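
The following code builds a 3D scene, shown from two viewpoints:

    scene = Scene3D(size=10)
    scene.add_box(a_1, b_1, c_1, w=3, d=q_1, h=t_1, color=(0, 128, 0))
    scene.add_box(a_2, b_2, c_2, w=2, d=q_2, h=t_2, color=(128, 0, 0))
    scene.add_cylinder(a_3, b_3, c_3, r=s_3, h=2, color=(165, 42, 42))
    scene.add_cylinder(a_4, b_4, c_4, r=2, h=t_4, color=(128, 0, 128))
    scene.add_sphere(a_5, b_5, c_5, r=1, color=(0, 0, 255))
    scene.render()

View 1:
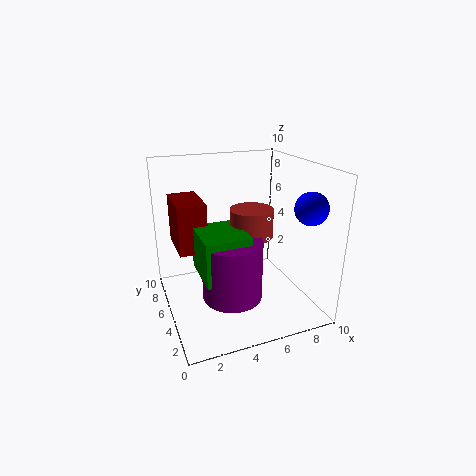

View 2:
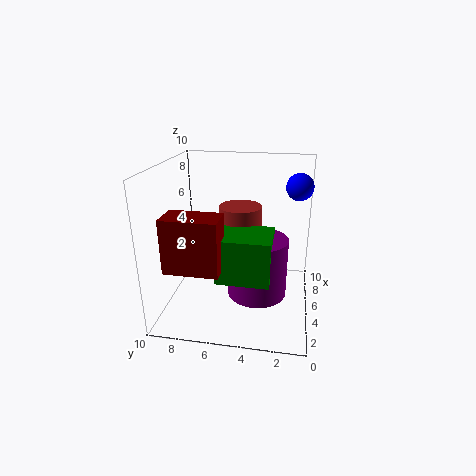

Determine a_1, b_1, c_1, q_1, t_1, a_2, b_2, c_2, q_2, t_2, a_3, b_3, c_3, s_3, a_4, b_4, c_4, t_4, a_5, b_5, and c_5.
a_1 = 2; b_1 = 2.5; c_1 = 3; q_1 = 3.5; t_1 = 3; a_2 = 1; b_2 = 5.5; c_2 = 4; q_2 = 3.5; t_2 = 3.5; a_3 = 6; b_3 = 5; c_3 = 5; s_3 = 1.5; a_4 = 4; b_4 = 3.5; c_4 = 1.5; t_4 = 4; a_5 = 8; b_5 = 1; c_5 = 8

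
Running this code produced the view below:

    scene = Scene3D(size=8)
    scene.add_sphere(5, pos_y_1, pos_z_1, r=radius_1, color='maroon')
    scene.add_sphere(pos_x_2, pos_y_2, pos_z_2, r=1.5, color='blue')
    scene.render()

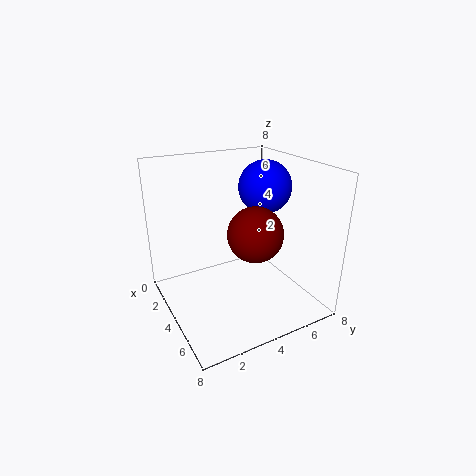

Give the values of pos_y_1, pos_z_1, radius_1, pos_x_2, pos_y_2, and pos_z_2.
pos_y_1 = 4.5; pos_z_1 = 4.5; radius_1 = 1.5; pos_x_2 = 3.5; pos_y_2 = 6; pos_z_2 = 6.5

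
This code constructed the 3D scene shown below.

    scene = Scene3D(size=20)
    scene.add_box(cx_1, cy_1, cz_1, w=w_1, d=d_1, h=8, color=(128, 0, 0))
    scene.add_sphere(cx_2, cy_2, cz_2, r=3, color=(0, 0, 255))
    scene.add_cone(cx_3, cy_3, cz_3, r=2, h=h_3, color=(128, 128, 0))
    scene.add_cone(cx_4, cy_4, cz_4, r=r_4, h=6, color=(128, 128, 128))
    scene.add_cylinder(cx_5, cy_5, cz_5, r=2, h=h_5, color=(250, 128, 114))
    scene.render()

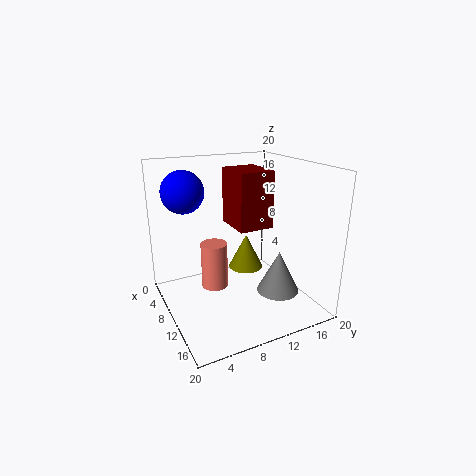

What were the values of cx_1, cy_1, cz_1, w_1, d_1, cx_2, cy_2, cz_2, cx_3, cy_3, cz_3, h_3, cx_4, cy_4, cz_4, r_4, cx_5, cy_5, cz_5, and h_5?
cx_1 = 5
cy_1 = 10
cz_1 = 11
w_1 = 6
d_1 = 5
cx_2 = 5
cy_2 = 4
cz_2 = 16
cx_3 = 16
cy_3 = 8
cz_3 = 9
h_3 = 4
cx_4 = 13
cy_4 = 15
cz_4 = 2
r_4 = 3
cx_5 = 6
cy_5 = 8
cz_5 = 1
h_5 = 7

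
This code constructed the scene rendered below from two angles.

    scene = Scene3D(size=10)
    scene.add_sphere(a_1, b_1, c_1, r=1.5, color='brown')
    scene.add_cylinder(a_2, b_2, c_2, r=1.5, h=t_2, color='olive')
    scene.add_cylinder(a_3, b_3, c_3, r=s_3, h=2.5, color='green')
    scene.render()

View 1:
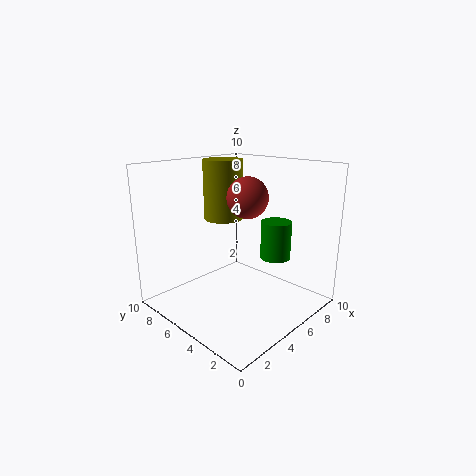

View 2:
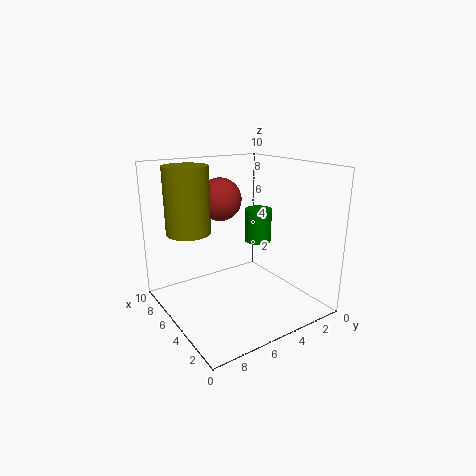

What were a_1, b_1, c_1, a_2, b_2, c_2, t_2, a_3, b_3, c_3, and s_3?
a_1 = 6.5, b_1 = 5.5, c_1 = 7.5, a_2 = 6.5, b_2 = 8, c_2 = 5.5, t_2 = 4.5, a_3 = 6, b_3 = 2.5, c_3 = 4, s_3 = 1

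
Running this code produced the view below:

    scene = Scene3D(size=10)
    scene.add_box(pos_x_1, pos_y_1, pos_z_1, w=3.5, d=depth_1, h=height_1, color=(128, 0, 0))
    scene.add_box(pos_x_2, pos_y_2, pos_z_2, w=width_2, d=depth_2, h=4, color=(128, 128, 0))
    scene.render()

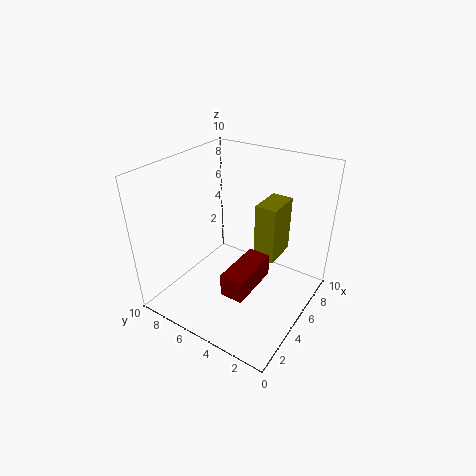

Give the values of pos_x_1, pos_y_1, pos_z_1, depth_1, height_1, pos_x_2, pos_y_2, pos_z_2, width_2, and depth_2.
pos_x_1 = 1.5
pos_y_1 = 2.5
pos_z_1 = 3
depth_1 = 1.5
height_1 = 1.5
pos_x_2 = 5.5
pos_y_2 = 2.5
pos_z_2 = 3.5
width_2 = 2.5
depth_2 = 1.5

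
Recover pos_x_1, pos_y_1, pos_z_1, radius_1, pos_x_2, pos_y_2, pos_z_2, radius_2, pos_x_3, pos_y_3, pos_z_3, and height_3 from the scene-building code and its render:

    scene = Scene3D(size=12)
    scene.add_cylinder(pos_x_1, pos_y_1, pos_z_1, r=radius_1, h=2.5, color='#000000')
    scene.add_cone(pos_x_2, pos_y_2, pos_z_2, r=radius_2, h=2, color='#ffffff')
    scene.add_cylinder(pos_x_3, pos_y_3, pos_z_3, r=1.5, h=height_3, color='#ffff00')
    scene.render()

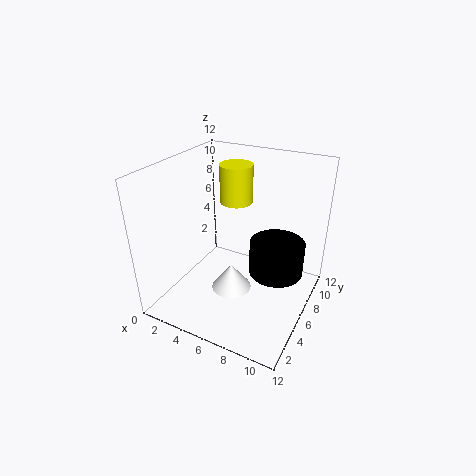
pos_x_1 = 10; pos_y_1 = 4.5; pos_z_1 = 5; radius_1 = 2; pos_x_2 = 7; pos_y_2 = 3; pos_z_2 = 3.5; radius_2 = 1.5; pos_x_3 = 4; pos_y_3 = 9.5; pos_z_3 = 7.5; height_3 = 3.5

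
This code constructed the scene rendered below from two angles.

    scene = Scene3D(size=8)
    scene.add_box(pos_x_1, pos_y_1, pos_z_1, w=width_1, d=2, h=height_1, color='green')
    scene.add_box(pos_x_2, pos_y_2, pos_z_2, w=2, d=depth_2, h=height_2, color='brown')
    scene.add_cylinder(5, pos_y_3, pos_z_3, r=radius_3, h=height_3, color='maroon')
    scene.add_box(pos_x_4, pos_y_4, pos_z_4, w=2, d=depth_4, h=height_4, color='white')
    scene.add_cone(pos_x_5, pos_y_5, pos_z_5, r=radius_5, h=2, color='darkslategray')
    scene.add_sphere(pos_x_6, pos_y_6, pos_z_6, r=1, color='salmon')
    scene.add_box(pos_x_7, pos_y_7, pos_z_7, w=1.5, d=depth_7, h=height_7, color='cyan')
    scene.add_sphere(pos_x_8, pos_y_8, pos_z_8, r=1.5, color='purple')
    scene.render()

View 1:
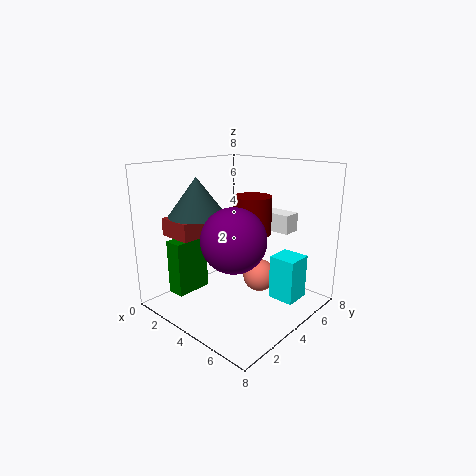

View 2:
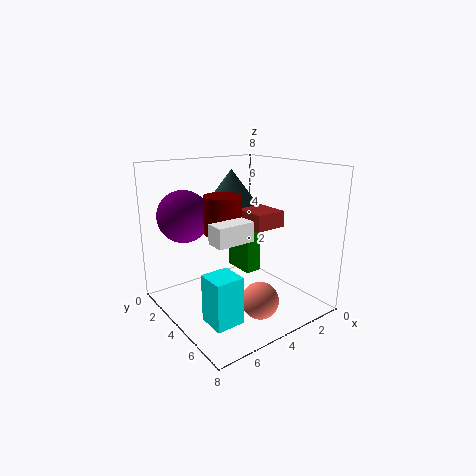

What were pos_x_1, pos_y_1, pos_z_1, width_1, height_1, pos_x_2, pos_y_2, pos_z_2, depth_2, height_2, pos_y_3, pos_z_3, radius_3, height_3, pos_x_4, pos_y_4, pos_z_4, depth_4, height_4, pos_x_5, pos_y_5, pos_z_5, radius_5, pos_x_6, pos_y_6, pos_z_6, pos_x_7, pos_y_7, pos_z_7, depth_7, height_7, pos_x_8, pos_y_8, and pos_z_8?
pos_x_1 = 1.5
pos_y_1 = 1
pos_z_1 = 1
width_1 = 1
height_1 = 3
pos_x_2 = 0.5
pos_y_2 = 1.5
pos_z_2 = 4
depth_2 = 2.5
height_2 = 1
pos_y_3 = 4
pos_z_3 = 4.5
radius_3 = 1
height_3 = 2
pos_x_4 = 4.5
pos_y_4 = 5
pos_z_4 = 4.5
depth_4 = 1
height_4 = 1
pos_x_5 = 3
pos_y_5 = 2
pos_z_5 = 5.5
radius_5 = 1.5
pos_x_6 = 4
pos_y_6 = 6
pos_z_6 = 1
pos_x_7 = 5.5
pos_y_7 = 5
pos_z_7 = 0.5
depth_7 = 1.5
height_7 = 2.5
pos_x_8 = 6
pos_y_8 = 1.5
pos_z_8 = 5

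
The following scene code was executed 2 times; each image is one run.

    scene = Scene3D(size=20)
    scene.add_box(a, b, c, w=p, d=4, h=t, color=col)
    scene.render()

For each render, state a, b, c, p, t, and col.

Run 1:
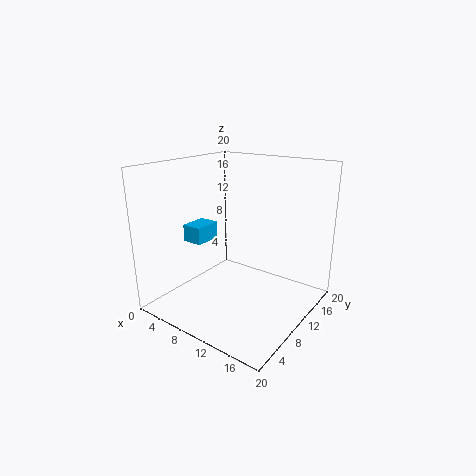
a = 2
b = 7.5
c = 8.5
p = 3
t = 2.5
col = 'deepskyblue'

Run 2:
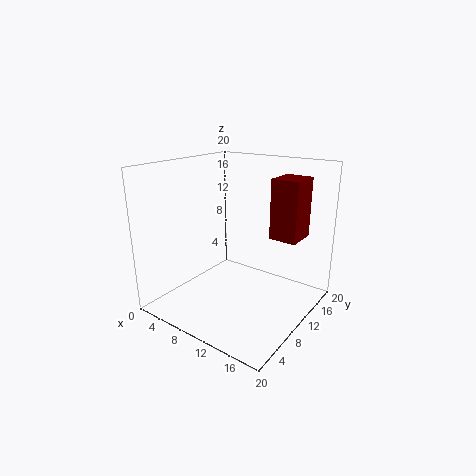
a = 15.5
b = 9
c = 11.5
p = 3.5
t = 7.5
col = 'maroon'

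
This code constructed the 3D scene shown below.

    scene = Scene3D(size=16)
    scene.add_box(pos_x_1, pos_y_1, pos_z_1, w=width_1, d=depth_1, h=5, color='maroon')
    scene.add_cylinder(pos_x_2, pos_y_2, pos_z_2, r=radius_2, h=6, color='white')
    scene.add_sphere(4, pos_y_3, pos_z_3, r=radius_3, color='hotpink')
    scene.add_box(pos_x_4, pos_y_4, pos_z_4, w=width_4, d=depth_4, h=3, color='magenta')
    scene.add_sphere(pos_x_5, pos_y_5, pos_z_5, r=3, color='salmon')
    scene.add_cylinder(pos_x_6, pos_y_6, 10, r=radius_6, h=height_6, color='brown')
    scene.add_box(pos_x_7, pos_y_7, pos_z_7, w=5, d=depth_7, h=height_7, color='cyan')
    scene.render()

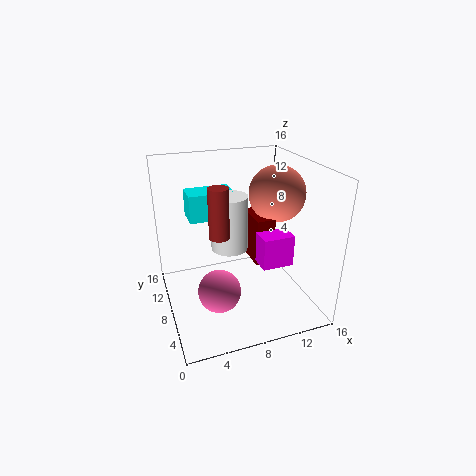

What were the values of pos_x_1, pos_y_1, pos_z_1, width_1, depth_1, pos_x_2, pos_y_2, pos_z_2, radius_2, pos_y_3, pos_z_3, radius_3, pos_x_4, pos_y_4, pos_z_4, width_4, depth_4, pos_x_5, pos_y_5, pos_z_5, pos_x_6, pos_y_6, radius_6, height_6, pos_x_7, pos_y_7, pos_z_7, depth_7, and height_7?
pos_x_1 = 9
pos_y_1 = 5
pos_z_1 = 6
width_1 = 2
depth_1 = 4
pos_x_2 = 7
pos_y_2 = 8
pos_z_2 = 7
radius_2 = 2
pos_y_3 = 2
pos_z_3 = 6
radius_3 = 2
pos_x_4 = 8
pos_y_4 = 1
pos_z_4 = 8
width_4 = 3
depth_4 = 2
pos_x_5 = 12
pos_y_5 = 7
pos_z_5 = 13
pos_x_6 = 5
pos_y_6 = 5
radius_6 = 1
height_6 = 5
pos_x_7 = 3
pos_y_7 = 9
pos_z_7 = 10
depth_7 = 3
height_7 = 3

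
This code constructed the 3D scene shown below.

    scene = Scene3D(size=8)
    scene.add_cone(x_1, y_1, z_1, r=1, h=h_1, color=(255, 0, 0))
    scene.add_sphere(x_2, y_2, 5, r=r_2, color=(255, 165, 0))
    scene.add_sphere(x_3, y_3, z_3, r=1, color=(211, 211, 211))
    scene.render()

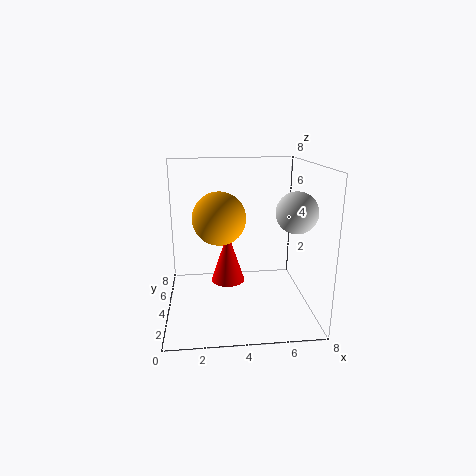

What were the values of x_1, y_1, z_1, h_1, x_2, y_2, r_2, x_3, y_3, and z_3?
x_1 = 3.5
y_1 = 5
z_1 = 1
h_1 = 3
x_2 = 3
y_2 = 4.5
r_2 = 1.5
x_3 = 6.5
y_3 = 1.5
z_3 = 6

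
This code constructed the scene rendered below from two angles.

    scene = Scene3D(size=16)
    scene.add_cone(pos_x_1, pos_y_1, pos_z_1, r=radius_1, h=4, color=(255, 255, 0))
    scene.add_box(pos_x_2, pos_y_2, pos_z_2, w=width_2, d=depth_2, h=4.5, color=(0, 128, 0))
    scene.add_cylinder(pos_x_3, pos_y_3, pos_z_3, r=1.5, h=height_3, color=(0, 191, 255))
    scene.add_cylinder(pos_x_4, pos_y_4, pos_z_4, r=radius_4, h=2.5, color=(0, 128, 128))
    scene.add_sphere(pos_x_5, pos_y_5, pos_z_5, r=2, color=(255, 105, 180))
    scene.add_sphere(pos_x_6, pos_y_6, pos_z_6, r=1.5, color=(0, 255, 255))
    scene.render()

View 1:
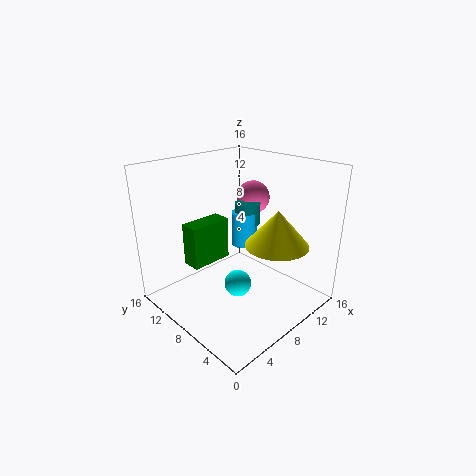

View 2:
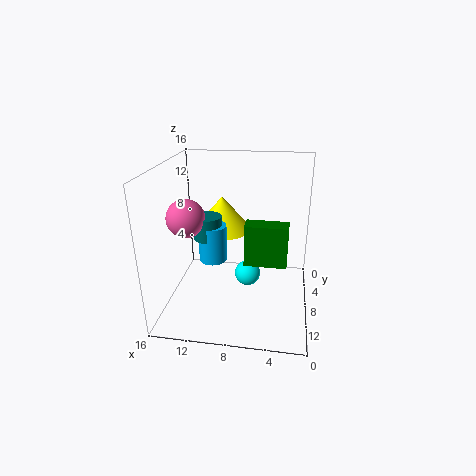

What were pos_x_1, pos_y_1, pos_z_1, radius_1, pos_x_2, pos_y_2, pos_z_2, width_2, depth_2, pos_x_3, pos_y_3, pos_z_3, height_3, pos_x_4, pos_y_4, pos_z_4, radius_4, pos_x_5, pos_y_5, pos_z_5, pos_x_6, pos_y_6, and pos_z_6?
pos_x_1 = 10.5; pos_y_1 = 4.5; pos_z_1 = 7.5; radius_1 = 3.5; pos_x_2 = 2.5; pos_y_2 = 8.5; pos_z_2 = 6; width_2 = 4.5; depth_2 = 2; pos_x_3 = 10.5; pos_y_3 = 9.5; pos_z_3 = 6; height_3 = 4; pos_x_4 = 11; pos_y_4 = 9.5; pos_z_4 = 8.5; radius_4 = 1.5; pos_x_5 = 13; pos_y_5 = 10.5; pos_z_5 = 11; pos_x_6 = 7; pos_y_6 = 7; pos_z_6 = 3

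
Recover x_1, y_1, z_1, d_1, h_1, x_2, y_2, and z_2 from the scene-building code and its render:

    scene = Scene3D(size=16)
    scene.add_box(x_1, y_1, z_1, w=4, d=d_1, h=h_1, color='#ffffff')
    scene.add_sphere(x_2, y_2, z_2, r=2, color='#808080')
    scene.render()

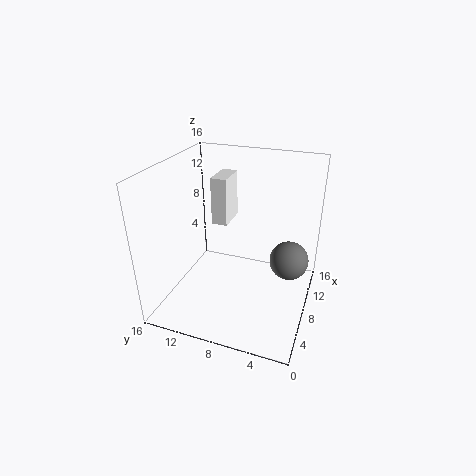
x_1 = 12
y_1 = 11
z_1 = 7
d_1 = 2
h_1 = 6
x_2 = 7
y_2 = 2
z_2 = 7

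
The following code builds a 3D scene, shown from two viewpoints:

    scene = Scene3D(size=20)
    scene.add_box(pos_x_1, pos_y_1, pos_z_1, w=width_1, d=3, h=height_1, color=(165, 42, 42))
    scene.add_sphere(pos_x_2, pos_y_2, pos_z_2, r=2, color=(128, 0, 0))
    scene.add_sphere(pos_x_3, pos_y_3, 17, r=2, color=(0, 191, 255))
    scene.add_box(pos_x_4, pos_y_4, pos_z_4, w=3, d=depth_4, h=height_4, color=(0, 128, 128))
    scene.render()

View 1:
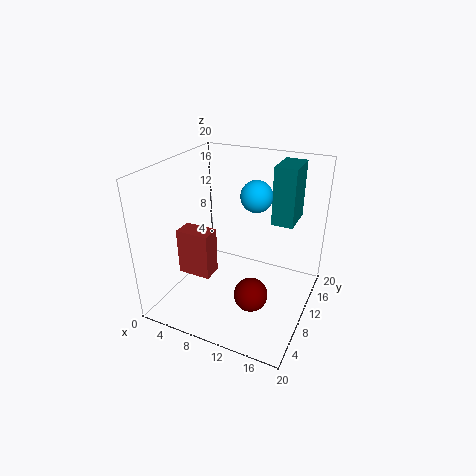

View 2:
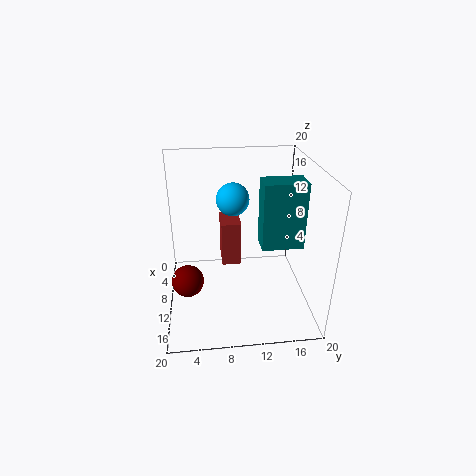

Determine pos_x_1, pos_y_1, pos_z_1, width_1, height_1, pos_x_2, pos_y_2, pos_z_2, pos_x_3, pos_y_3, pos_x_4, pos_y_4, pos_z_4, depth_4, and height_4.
pos_x_1 = 1; pos_y_1 = 8; pos_z_1 = 3; width_1 = 5; height_1 = 7; pos_x_2 = 15; pos_y_2 = 3; pos_z_2 = 7; pos_x_3 = 13; pos_y_3 = 9; pos_x_4 = 14; pos_y_4 = 12; pos_z_4 = 12; depth_4 = 5; height_4 = 8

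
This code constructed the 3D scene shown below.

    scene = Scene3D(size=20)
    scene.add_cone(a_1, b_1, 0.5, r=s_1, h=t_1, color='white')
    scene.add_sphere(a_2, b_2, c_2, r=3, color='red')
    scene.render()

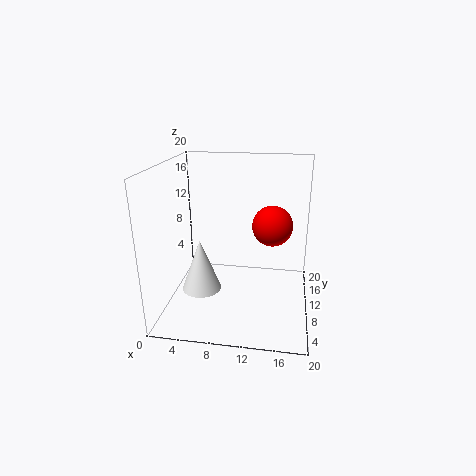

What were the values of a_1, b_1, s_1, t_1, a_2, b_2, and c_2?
a_1 = 4; b_1 = 11.5; s_1 = 3; t_1 = 8; a_2 = 14.5; b_2 = 14; c_2 = 10.5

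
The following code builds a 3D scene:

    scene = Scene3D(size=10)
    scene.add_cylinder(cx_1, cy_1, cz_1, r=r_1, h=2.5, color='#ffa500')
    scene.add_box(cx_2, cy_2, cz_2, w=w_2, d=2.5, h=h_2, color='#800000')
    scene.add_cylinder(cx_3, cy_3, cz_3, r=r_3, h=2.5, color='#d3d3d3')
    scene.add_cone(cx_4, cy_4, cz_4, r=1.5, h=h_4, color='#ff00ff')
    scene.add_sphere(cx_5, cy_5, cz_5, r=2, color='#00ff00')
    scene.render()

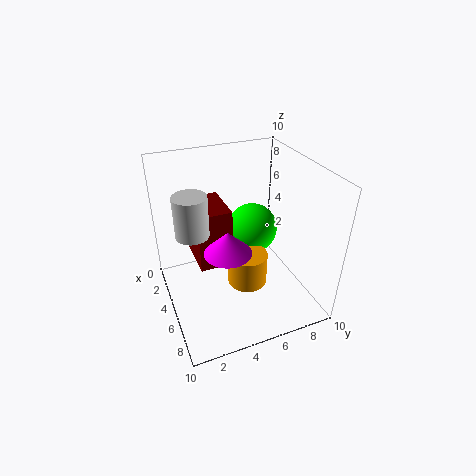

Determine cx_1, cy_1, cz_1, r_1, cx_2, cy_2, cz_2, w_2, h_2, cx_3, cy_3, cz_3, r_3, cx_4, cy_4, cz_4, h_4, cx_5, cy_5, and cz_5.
cx_1 = 4.5
cy_1 = 6
cz_1 = 0.5
r_1 = 1.5
cx_2 = 0.5
cy_2 = 2.5
cz_2 = 2
w_2 = 3.5
h_2 = 4.5
cx_3 = 6.5
cy_3 = 1.5
cz_3 = 7
r_3 = 1
cx_4 = 7
cy_4 = 3.5
cz_4 = 5.5
h_4 = 1.5
cx_5 = 2
cy_5 = 7.5
cz_5 = 3.5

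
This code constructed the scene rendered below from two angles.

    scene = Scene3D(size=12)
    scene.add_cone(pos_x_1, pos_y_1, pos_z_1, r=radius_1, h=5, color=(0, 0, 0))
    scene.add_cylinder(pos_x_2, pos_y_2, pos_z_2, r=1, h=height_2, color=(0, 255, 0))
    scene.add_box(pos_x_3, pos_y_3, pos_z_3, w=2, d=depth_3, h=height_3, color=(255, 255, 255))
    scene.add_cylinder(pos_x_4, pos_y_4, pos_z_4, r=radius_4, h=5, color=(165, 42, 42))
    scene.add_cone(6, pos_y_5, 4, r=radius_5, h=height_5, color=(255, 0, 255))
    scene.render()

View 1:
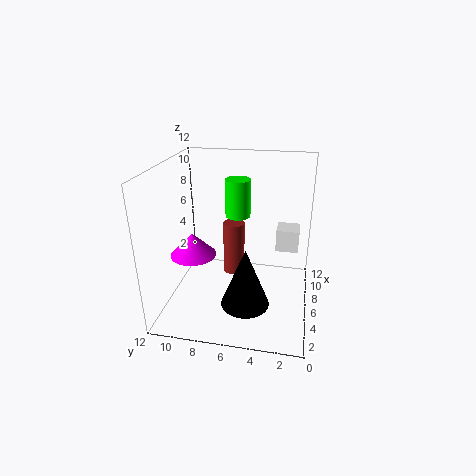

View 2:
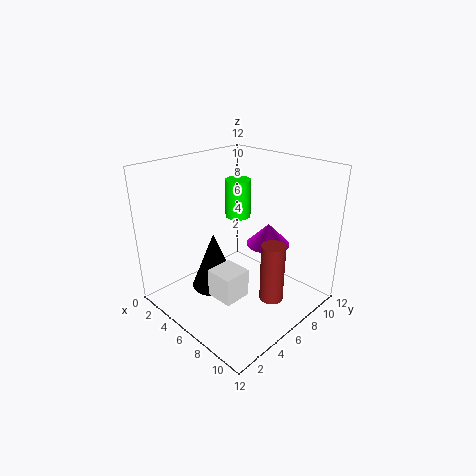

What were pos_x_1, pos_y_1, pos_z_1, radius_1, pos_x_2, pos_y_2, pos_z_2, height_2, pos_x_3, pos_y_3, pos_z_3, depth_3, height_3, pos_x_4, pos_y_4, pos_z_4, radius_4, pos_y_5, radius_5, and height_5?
pos_x_1 = 4, pos_y_1 = 5, pos_z_1 = 1, radius_1 = 2, pos_x_2 = 6, pos_y_2 = 6, pos_z_2 = 8, height_2 = 3, pos_x_3 = 8, pos_y_3 = 1, pos_z_3 = 4, depth_3 = 2, height_3 = 2, pos_x_4 = 9, pos_y_4 = 7, pos_z_4 = 1, radius_4 = 1, pos_y_5 = 10, radius_5 = 2, height_5 = 2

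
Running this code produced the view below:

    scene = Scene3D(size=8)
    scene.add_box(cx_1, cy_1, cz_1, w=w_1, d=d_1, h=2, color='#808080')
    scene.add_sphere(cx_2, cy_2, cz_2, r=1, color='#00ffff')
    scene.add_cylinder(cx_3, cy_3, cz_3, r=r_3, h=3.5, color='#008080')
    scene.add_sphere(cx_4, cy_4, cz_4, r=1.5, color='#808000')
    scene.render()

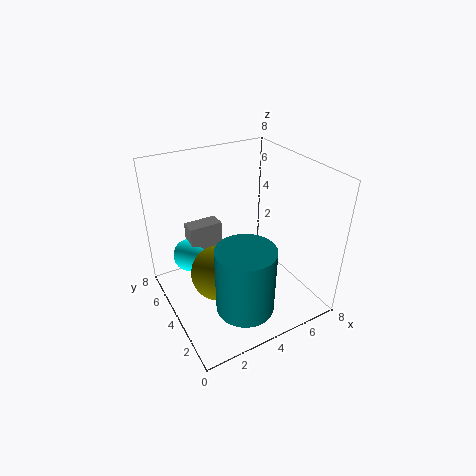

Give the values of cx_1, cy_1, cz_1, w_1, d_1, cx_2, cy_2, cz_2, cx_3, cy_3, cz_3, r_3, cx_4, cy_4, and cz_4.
cx_1 = 2; cy_1 = 6; cz_1 = 2; w_1 = 2; d_1 = 1; cx_2 = 2; cy_2 = 6.5; cz_2 = 2; cx_3 = 3; cy_3 = 1.5; cz_3 = 1.5; r_3 = 1.5; cx_4 = 2.5; cy_4 = 3.5; cz_4 = 2.5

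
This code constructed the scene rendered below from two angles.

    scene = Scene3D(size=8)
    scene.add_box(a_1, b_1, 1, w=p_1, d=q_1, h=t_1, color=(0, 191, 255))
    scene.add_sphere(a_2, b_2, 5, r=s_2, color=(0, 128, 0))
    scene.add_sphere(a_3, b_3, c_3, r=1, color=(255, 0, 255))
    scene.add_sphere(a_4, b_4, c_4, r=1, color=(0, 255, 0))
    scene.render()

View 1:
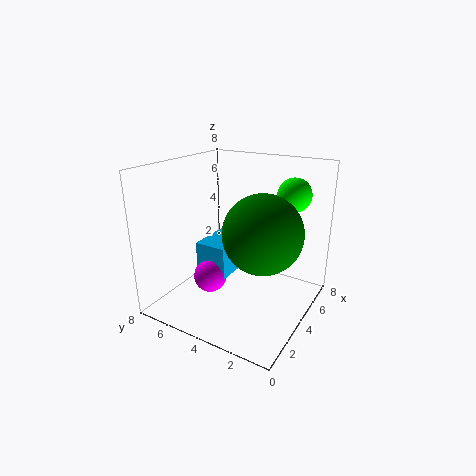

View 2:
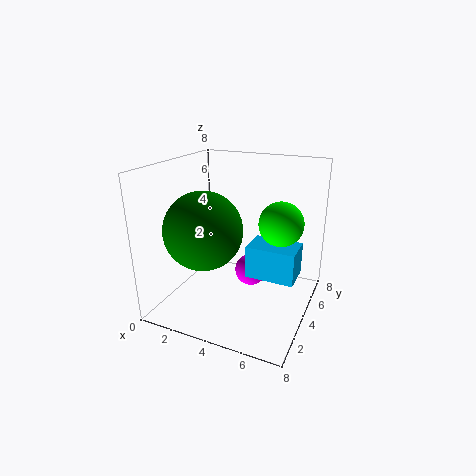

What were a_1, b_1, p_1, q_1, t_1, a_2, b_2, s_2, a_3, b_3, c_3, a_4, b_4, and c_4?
a_1 = 4, b_1 = 5, p_1 = 3, q_1 = 2, t_1 = 2, a_2 = 3, b_2 = 2, s_2 = 2, a_3 = 4, b_3 = 6, c_3 = 1, a_4 = 7, b_4 = 2, c_4 = 6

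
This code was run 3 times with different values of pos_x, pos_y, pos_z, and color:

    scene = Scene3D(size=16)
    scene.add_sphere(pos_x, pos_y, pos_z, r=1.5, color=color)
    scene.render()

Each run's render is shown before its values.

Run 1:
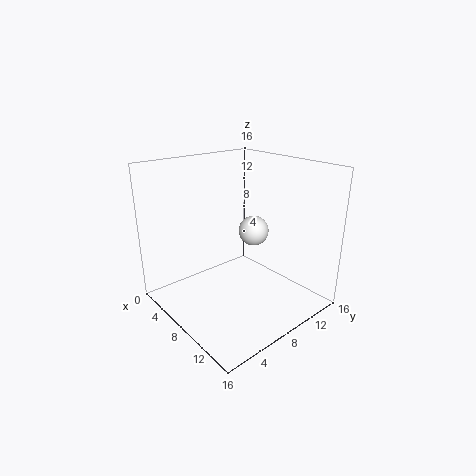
pos_x = 11
pos_y = 7.5
pos_z = 10
color = 'white'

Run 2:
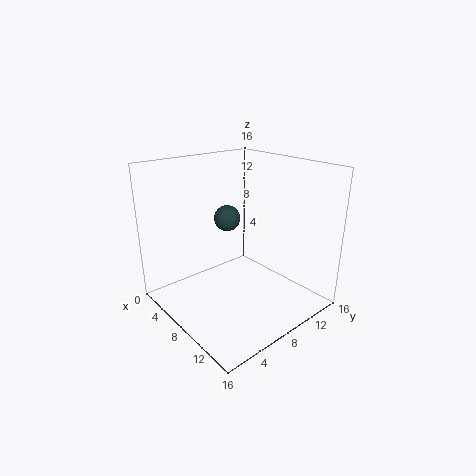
pos_x = 5.5
pos_y = 8.5
pos_z = 9.5
color = 'darkslategray'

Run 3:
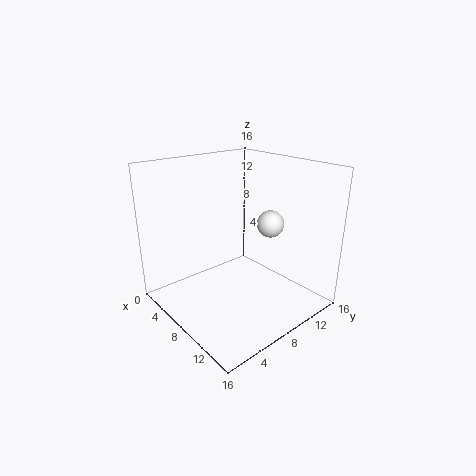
pos_x = 10
pos_y = 11
pos_z = 9.5
color = 'white'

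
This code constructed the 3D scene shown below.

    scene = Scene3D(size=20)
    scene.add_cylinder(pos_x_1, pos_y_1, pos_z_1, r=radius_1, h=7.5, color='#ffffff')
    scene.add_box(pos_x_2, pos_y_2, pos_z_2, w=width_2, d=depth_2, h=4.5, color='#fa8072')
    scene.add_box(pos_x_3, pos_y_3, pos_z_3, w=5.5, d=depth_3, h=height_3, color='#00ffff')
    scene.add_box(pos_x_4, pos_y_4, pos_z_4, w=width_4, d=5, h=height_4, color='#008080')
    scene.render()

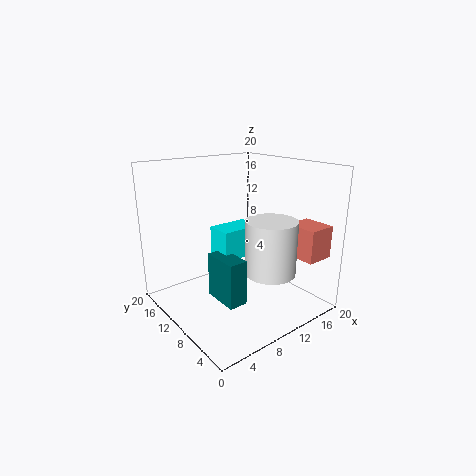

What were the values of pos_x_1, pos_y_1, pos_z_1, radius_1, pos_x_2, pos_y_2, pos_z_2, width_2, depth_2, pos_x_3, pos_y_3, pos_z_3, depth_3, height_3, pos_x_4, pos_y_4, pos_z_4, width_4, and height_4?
pos_x_1 = 12.5
pos_y_1 = 6
pos_z_1 = 5.5
radius_1 = 3.5
pos_x_2 = 15.5
pos_y_2 = 1.5
pos_z_2 = 7.5
width_2 = 4
depth_2 = 4.5
pos_x_3 = 6.5
pos_y_3 = 8
pos_z_3 = 8
depth_3 = 3.5
height_3 = 4
pos_x_4 = 5
pos_y_4 = 5
pos_z_4 = 3
width_4 = 2.5
height_4 = 6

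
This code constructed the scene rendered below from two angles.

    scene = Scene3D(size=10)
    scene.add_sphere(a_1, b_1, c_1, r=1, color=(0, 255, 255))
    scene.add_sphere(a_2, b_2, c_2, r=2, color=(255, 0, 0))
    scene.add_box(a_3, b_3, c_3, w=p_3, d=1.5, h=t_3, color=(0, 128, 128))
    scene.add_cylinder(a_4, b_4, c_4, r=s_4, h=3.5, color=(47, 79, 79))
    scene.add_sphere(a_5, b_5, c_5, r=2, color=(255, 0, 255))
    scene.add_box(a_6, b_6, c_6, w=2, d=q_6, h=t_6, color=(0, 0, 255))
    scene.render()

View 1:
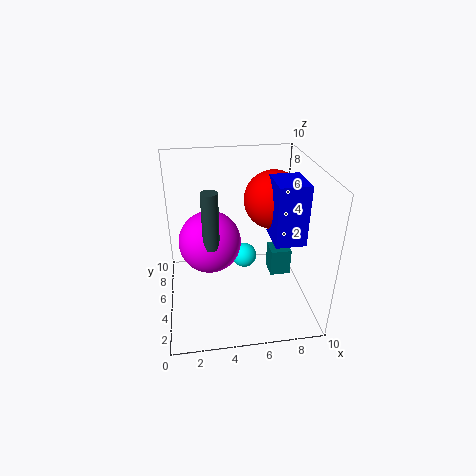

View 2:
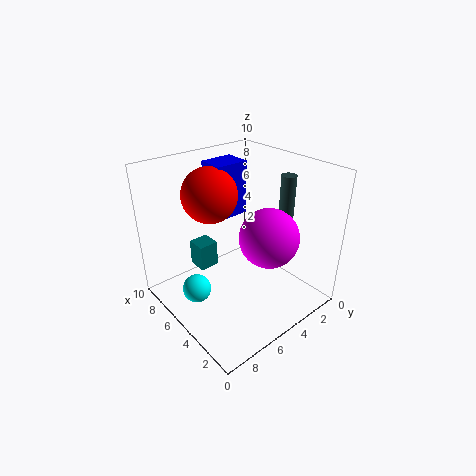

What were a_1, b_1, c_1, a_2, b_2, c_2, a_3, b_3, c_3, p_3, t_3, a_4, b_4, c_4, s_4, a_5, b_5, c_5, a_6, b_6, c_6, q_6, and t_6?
a_1 = 6; b_1 = 8; c_1 = 1.5; a_2 = 7.5; b_2 = 5.5; c_2 = 7.5; a_3 = 7.5; b_3 = 5; c_3 = 1.5; p_3 = 1.5; t_3 = 2; a_4 = 3; b_4 = 2.5; c_4 = 6; s_4 = 0.5; a_5 = 3; b_5 = 4; c_5 = 5.5; a_6 = 7; b_6 = 2.5; c_6 = 5.5; q_6 = 2.5; t_6 = 4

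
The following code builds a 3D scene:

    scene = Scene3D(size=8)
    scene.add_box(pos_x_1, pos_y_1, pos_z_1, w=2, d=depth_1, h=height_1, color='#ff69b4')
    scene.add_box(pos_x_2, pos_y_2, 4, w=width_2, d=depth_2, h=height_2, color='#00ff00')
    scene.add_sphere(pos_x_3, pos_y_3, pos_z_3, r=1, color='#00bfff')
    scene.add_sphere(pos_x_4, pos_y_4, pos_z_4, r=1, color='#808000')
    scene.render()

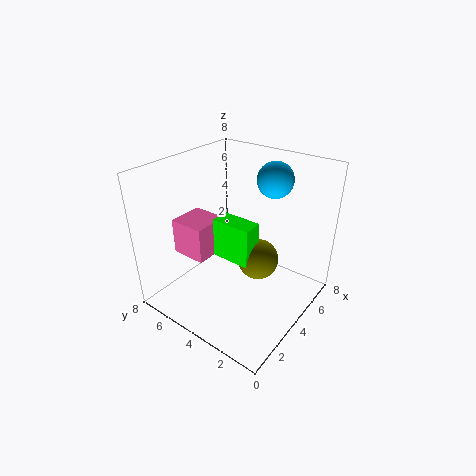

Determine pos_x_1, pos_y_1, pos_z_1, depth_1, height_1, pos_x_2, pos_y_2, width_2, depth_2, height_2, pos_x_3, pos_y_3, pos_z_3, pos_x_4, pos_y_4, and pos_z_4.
pos_x_1 = 2
pos_y_1 = 5
pos_z_1 = 3
depth_1 = 2
height_1 = 2
pos_x_2 = 2
pos_y_2 = 2
width_2 = 1
depth_2 = 2
height_2 = 2
pos_x_3 = 6
pos_y_3 = 3
pos_z_3 = 7
pos_x_4 = 3
pos_y_4 = 2
pos_z_4 = 4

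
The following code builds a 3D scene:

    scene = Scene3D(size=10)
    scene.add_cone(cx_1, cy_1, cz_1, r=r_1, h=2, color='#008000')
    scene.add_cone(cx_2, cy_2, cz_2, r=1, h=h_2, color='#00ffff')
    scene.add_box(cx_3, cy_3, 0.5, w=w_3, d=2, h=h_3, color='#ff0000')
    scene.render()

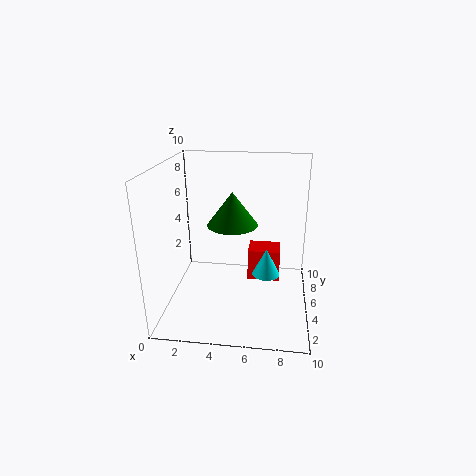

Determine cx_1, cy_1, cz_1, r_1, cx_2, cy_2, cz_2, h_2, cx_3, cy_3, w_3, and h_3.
cx_1 = 5; cy_1 = 2.5; cz_1 = 7; r_1 = 1.5; cx_2 = 7; cy_2 = 5.5; cz_2 = 2; h_2 = 2; cx_3 = 5.5; cy_3 = 7; w_3 = 2.5; h_3 = 2.5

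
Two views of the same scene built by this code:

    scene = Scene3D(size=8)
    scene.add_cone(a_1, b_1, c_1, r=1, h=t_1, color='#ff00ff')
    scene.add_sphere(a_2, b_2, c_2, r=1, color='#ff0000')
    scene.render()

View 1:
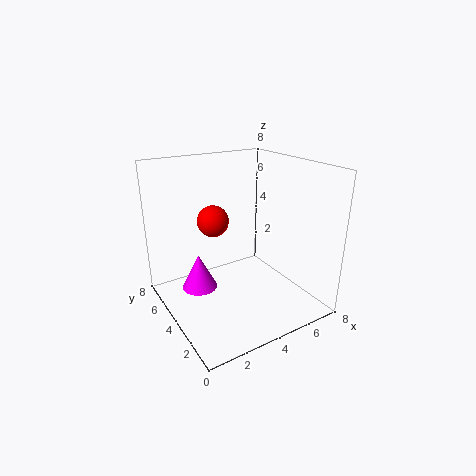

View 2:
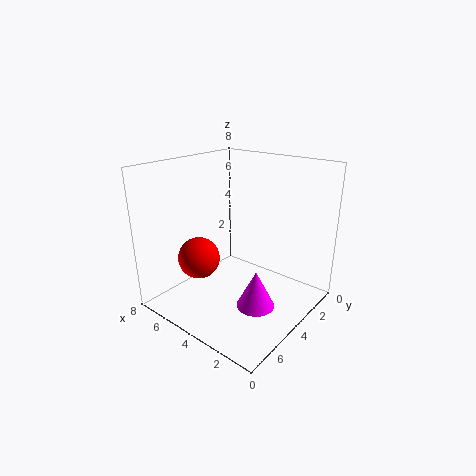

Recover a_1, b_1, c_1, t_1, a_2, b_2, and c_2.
a_1 = 2, b_1 = 5, c_1 = 1, t_1 = 2, a_2 = 4, b_2 = 7, c_2 = 4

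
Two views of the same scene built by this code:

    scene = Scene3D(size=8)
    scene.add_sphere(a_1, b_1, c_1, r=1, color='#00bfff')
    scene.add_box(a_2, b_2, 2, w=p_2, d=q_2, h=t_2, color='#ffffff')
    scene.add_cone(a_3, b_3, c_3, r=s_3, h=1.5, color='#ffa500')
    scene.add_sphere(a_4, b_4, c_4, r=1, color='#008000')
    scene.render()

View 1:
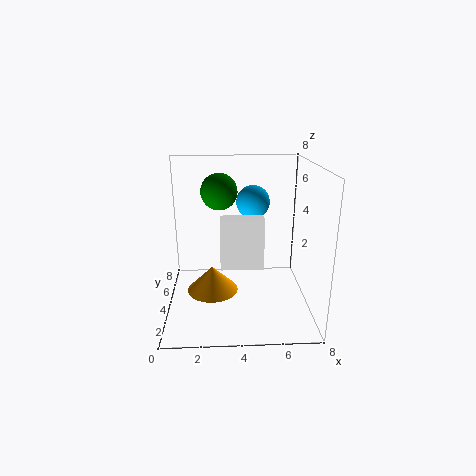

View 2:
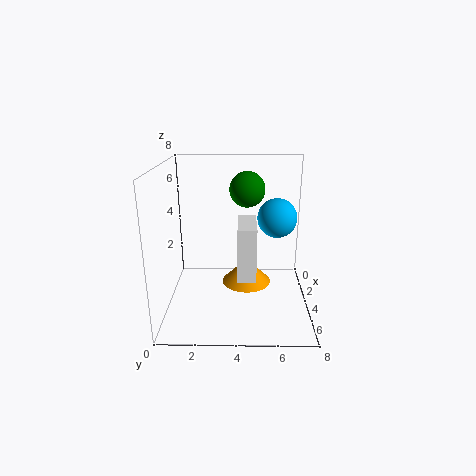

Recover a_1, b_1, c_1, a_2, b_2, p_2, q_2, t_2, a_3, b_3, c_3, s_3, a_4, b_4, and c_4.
a_1 = 5, b_1 = 6, c_1 = 5.5, a_2 = 3, b_2 = 4, p_2 = 2.5, q_2 = 1, t_2 = 3, a_3 = 2.5, b_3 = 4.5, c_3 = 0.5, s_3 = 1.5, a_4 = 3, b_4 = 4.5, c_4 = 6.5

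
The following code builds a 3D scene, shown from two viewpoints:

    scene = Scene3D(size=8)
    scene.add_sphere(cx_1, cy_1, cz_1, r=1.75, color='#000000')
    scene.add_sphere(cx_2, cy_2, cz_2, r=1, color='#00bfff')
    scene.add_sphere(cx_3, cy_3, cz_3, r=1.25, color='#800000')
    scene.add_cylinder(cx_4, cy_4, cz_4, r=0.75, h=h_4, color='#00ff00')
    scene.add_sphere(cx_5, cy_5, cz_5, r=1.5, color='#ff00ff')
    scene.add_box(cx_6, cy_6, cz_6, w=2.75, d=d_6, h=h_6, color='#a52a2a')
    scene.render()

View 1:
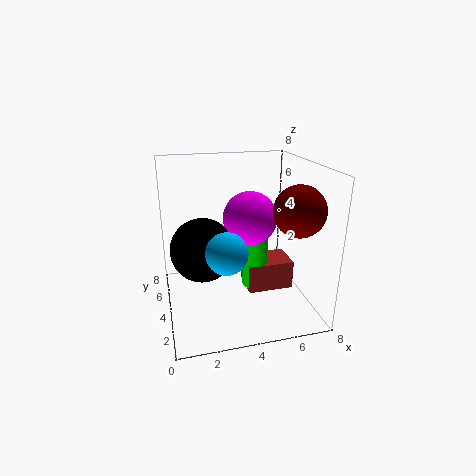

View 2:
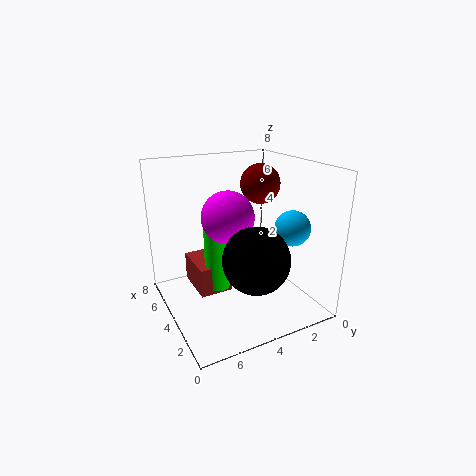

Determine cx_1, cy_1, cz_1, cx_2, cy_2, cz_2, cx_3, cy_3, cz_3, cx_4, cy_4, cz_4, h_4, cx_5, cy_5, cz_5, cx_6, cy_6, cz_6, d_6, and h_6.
cx_1 = 2; cy_1 = 4; cz_1 = 3.5; cx_2 = 2.75; cy_2 = 1.25; cz_2 = 4.5; cx_3 = 6.25; cy_3 = 1.25; cz_3 = 6.25; cx_4 = 5.25; cy_4 = 4.75; cz_4 = 0.5; h_4 = 3.75; cx_5 = 4.75; cy_5 = 4.25; cz_5 = 5; cx_6 = 4.75; cy_6 = 4; cz_6 = 0.25; d_6 = 2; h_6 = 1.75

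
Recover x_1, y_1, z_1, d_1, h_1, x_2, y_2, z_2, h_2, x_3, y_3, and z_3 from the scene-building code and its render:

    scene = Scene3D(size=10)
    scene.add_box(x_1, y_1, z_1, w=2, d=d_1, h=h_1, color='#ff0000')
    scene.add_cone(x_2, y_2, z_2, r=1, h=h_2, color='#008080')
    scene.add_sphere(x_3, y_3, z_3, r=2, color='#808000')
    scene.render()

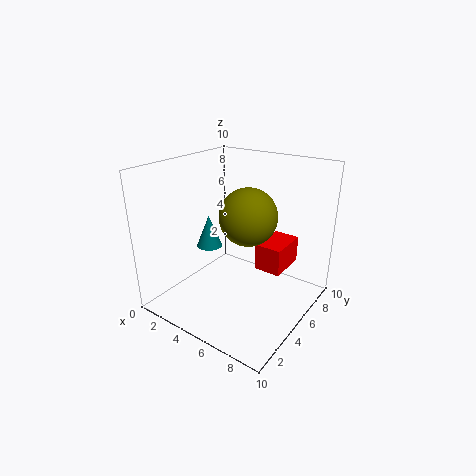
x_1 = 5.5
y_1 = 6.5
z_1 = 2
d_1 = 3
h_1 = 2
x_2 = 1.5
y_2 = 6
z_2 = 3
h_2 = 2.5
x_3 = 5.5
y_3 = 5.5
z_3 = 6.5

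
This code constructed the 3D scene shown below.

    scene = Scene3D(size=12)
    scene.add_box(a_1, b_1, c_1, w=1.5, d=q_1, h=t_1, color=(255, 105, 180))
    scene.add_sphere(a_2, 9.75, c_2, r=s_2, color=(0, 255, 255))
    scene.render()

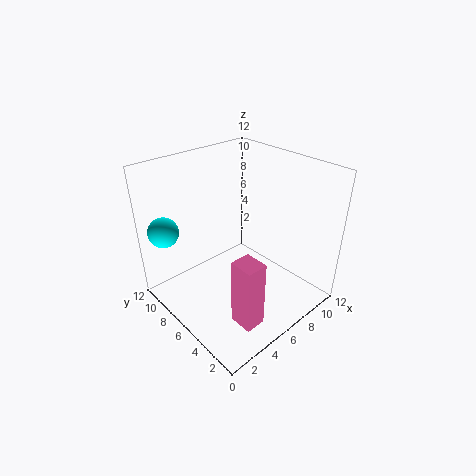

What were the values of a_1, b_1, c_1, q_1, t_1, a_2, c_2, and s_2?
a_1 = 1.75; b_1 = 0.25; c_1 = 2.75; q_1 = 1.75; t_1 = 5; a_2 = 1.25; c_2 = 6.75; s_2 = 1.25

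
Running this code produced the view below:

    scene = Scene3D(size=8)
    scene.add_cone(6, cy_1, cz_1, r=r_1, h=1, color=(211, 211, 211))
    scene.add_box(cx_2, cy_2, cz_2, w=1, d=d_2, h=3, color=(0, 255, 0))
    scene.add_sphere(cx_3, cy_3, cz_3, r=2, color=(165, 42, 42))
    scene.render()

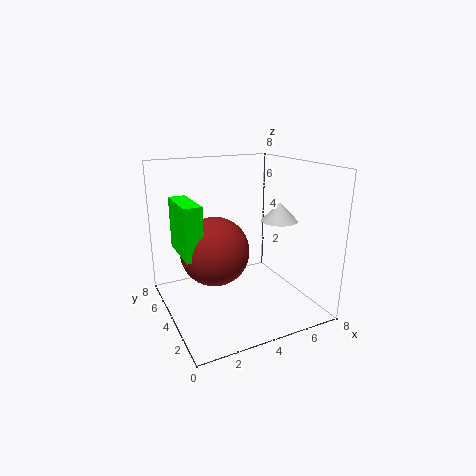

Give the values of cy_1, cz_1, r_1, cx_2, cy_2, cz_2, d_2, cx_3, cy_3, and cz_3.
cy_1 = 3, cz_1 = 5, r_1 = 1, cx_2 = 1, cy_2 = 4, cz_2 = 3, d_2 = 3, cx_3 = 3, cy_3 = 5, cz_3 = 3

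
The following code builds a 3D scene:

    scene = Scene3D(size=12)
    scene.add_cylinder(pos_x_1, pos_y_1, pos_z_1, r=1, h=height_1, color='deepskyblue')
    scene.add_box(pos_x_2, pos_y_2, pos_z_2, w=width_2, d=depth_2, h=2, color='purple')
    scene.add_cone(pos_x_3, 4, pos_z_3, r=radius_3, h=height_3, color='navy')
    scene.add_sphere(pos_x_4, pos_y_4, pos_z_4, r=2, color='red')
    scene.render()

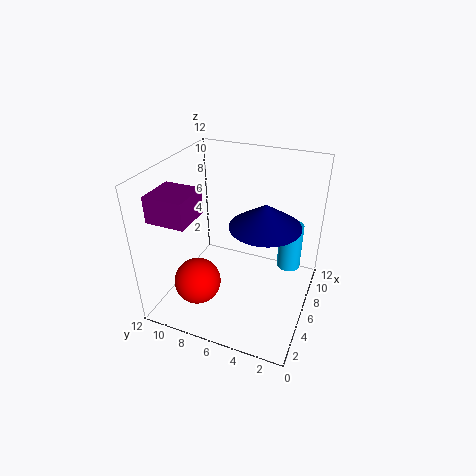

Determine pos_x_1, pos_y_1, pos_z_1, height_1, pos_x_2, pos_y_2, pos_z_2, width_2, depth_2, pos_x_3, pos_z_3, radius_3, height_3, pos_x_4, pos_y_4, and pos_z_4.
pos_x_1 = 8; pos_y_1 = 2; pos_z_1 = 3; height_1 = 4; pos_x_2 = 1; pos_y_2 = 8; pos_z_2 = 9; width_2 = 3; depth_2 = 3; pos_x_3 = 7; pos_z_3 = 7; radius_3 = 3; height_3 = 2; pos_x_4 = 4; pos_y_4 = 9; pos_z_4 = 2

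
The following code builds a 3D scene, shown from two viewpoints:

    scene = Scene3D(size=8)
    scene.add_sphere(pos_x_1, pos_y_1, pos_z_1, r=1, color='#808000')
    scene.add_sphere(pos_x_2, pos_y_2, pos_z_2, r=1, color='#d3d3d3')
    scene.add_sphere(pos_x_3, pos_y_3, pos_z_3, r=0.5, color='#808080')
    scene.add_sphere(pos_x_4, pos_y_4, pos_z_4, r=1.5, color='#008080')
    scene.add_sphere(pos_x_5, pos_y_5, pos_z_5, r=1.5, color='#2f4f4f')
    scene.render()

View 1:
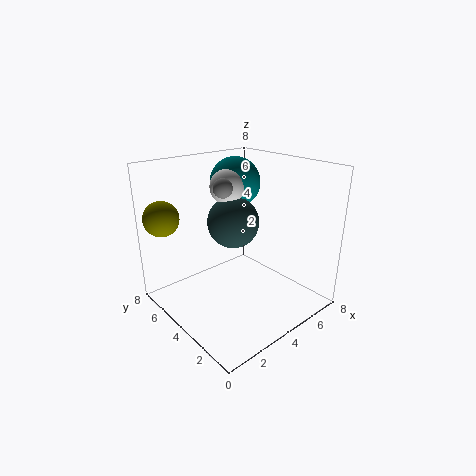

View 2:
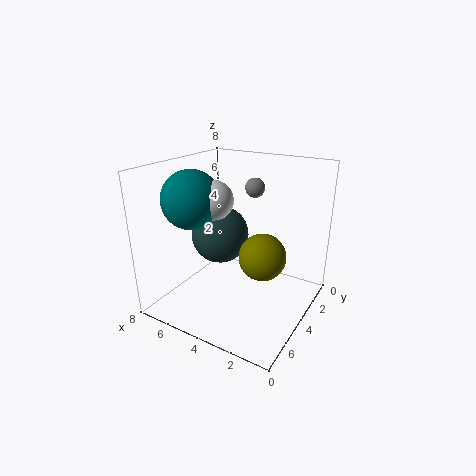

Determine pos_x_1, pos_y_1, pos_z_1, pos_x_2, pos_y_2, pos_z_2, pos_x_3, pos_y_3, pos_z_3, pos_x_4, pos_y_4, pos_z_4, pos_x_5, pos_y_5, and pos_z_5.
pos_x_1 = 1; pos_y_1 = 7; pos_z_1 = 5; pos_x_2 = 4.5; pos_y_2 = 5.5; pos_z_2 = 6.5; pos_x_3 = 3; pos_y_3 = 4; pos_z_3 = 7; pos_x_4 = 5.5; pos_y_4 = 6; pos_z_4 = 6.5; pos_x_5 = 4.5; pos_y_5 = 5; pos_z_5 = 4.5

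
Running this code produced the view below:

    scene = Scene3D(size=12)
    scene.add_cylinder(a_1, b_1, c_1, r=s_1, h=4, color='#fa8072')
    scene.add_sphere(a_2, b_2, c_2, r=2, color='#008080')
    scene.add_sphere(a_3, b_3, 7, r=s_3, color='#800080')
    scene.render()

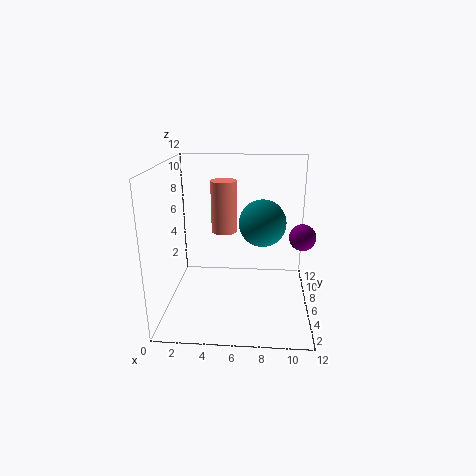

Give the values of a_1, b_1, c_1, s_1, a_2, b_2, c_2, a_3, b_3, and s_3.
a_1 = 5
b_1 = 5
c_1 = 7
s_1 = 1
a_2 = 8
b_2 = 7
c_2 = 7
a_3 = 11
b_3 = 4
s_3 = 1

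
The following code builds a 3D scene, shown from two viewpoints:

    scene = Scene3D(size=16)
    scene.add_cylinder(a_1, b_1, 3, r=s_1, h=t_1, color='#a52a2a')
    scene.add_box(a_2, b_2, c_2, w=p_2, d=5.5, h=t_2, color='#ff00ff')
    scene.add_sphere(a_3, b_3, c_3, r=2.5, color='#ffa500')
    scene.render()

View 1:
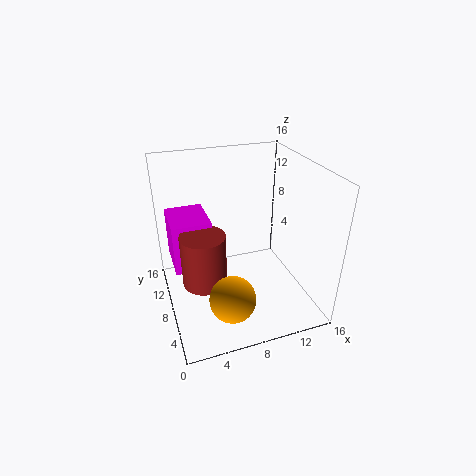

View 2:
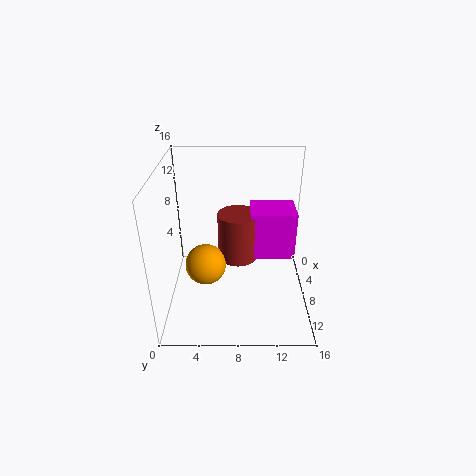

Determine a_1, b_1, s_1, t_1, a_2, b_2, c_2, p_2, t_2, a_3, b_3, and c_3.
a_1 = 4, b_1 = 8, s_1 = 2.5, t_1 = 6, a_2 = 1, b_2 = 9.5, c_2 = 3.5, p_2 = 4.5, t_2 = 6, a_3 = 6, b_3 = 4, c_3 = 3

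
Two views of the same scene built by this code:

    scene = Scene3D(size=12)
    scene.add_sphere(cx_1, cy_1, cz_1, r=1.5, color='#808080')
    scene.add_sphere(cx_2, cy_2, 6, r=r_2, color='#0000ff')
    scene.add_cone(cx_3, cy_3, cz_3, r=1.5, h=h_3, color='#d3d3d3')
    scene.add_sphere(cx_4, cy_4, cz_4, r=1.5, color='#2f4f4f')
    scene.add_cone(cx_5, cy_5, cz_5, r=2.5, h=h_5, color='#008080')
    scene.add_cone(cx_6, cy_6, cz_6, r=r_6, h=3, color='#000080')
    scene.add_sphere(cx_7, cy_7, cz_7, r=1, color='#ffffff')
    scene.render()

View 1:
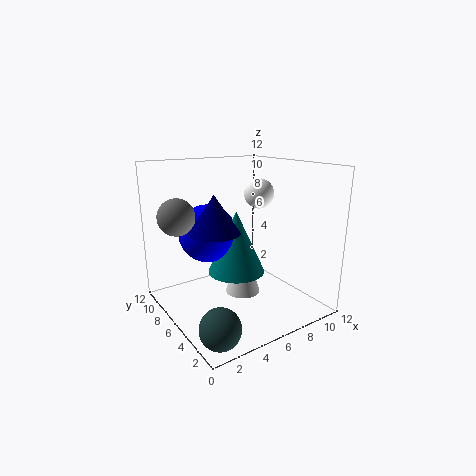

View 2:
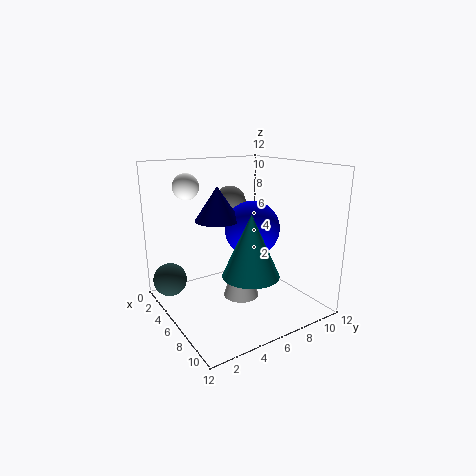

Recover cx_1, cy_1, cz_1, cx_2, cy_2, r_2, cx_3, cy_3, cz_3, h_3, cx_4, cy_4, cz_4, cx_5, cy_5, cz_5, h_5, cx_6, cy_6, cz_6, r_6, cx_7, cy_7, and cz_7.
cx_1 = 1.5; cy_1 = 8; cz_1 = 8; cx_2 = 4.5; cy_2 = 8.5; r_2 = 2.5; cx_3 = 6.5; cy_3 = 6; cz_3 = 1; h_3 = 4.5; cx_4 = 1.5; cy_4 = 1.5; cz_4 = 1.5; cx_5 = 6.5; cy_5 = 7; cz_5 = 2.5; h_5 = 5.5; cx_6 = 3.5; cy_6 = 5.5; cz_6 = 7; r_6 = 2; cx_7 = 5; cy_7 = 2; cz_7 = 10.5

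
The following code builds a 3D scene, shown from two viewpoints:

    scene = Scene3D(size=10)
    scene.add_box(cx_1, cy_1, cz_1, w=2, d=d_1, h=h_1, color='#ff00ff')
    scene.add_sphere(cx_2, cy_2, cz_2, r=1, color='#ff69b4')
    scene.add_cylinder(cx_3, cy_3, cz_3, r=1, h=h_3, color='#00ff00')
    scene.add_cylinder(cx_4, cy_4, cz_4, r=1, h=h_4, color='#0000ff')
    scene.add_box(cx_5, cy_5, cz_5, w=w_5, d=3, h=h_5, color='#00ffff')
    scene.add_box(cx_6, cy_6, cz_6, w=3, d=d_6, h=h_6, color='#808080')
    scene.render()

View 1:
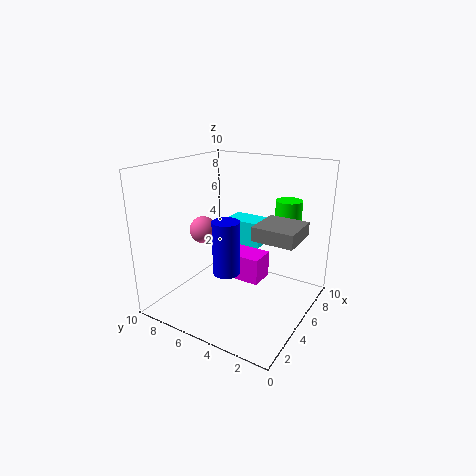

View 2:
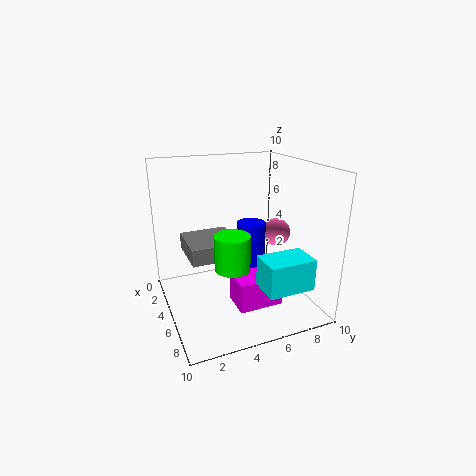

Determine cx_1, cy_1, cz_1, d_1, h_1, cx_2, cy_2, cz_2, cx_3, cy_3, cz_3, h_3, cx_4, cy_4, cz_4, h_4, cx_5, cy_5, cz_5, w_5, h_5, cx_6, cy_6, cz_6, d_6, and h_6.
cx_1 = 6; cy_1 = 4; cz_1 = 1; d_1 = 3; h_1 = 2; cx_2 = 5; cy_2 = 8; cz_2 = 5; cx_3 = 9; cy_3 = 3; cz_3 = 5; h_3 = 2; cx_4 = 5; cy_4 = 6; cz_4 = 2; h_4 = 4; cx_5 = 8; cy_5 = 5; cz_5 = 3; w_5 = 2; h_5 = 2; cx_6 = 5; cy_6 = 1; cz_6 = 5; d_6 = 3; h_6 = 1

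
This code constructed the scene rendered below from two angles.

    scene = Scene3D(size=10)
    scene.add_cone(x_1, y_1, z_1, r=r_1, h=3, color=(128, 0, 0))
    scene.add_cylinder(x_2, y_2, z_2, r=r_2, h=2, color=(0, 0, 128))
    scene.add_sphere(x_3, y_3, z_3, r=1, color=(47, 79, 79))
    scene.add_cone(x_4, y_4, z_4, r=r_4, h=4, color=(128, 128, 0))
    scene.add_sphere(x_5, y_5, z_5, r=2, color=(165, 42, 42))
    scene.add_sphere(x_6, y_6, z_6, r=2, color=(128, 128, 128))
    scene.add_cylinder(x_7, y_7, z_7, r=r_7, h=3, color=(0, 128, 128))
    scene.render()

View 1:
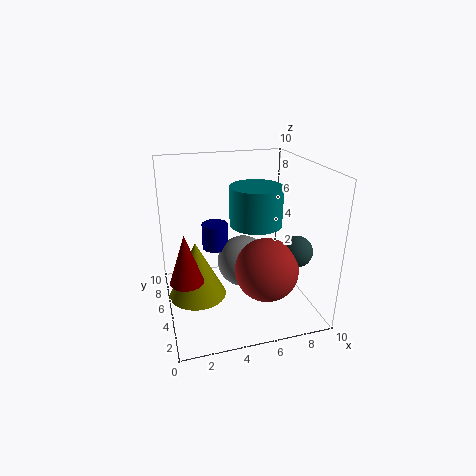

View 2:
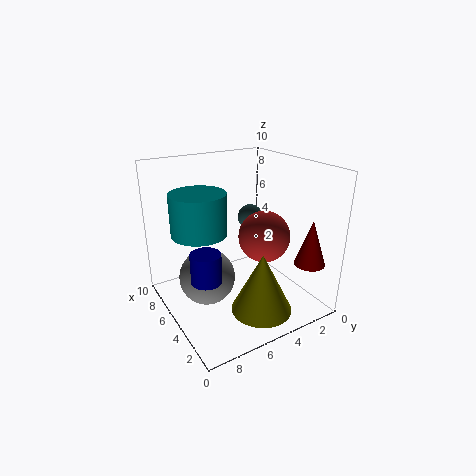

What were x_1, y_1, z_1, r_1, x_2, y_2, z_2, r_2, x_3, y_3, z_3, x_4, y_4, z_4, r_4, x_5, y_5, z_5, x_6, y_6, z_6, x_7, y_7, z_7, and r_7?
x_1 = 1
y_1 = 2
z_1 = 4
r_1 = 1
x_2 = 4
y_2 = 8
z_2 = 3
r_2 = 1
x_3 = 8
y_3 = 2
z_3 = 5
x_4 = 2
y_4 = 5
z_4 = 1
r_4 = 2
x_5 = 6
y_5 = 2
z_5 = 4
x_6 = 6
y_6 = 7
z_6 = 2
x_7 = 7
y_7 = 7
z_7 = 5
r_7 = 2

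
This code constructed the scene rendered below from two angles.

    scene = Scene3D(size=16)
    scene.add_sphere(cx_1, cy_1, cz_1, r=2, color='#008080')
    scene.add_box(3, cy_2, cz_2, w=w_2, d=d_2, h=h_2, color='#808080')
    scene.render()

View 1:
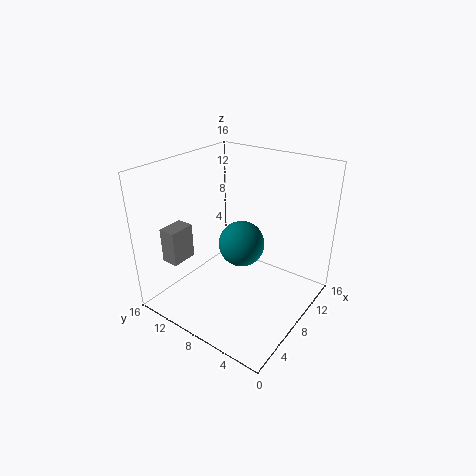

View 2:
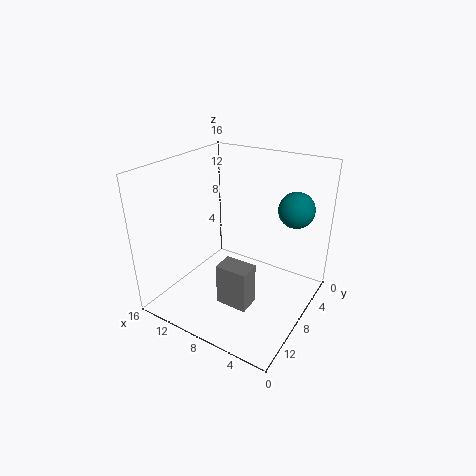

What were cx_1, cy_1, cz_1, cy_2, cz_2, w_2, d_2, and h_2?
cx_1 = 3
cy_1 = 4
cz_1 = 11
cy_2 = 13
cz_2 = 5
w_2 = 3
d_2 = 2
h_2 = 4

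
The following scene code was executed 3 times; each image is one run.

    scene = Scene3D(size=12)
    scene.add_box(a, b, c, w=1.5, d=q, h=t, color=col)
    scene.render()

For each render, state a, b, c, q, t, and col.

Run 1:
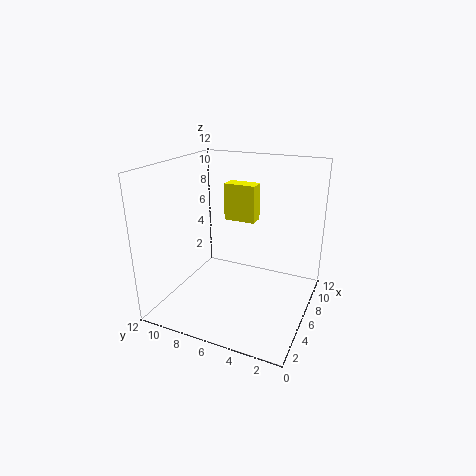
a = 9.5, b = 6, c = 6, q = 3, t = 3.5, col = 'yellow'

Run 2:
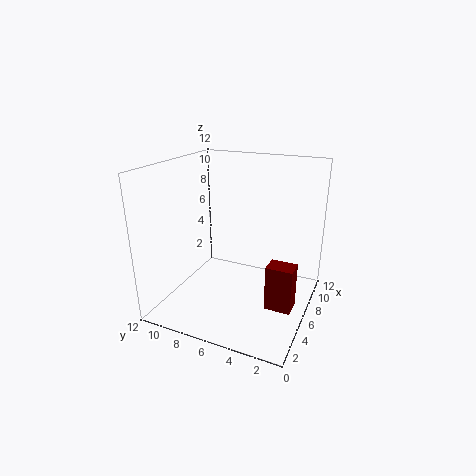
a = 3, b = 0.5, c = 2, q = 2, t = 3.5, col = 'maroon'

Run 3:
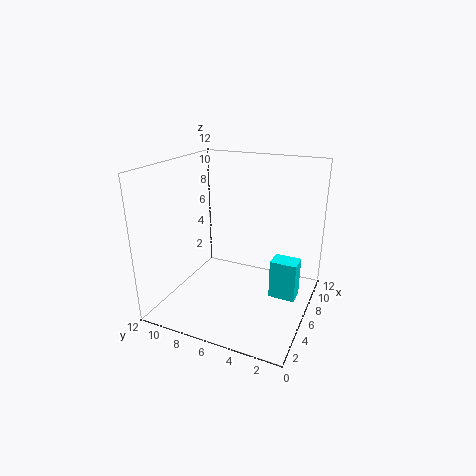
a = 4, b = 0.5, c = 2.5, q = 2, t = 3, col = 'cyan'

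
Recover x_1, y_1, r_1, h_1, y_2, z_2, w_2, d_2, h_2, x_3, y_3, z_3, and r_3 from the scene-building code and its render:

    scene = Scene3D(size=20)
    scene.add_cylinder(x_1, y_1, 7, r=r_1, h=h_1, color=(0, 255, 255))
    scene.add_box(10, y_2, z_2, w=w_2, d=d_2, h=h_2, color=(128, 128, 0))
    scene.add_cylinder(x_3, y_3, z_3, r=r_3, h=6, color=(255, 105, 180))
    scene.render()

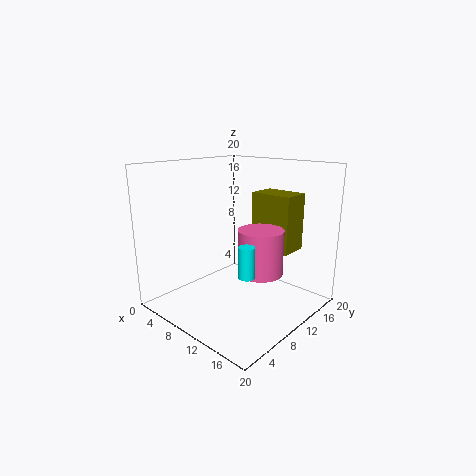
x_1 = 15
y_1 = 6
r_1 = 1
h_1 = 4
y_2 = 13
z_2 = 8
w_2 = 6
d_2 = 4
h_2 = 8
x_3 = 14
y_3 = 10
z_3 = 6
r_3 = 3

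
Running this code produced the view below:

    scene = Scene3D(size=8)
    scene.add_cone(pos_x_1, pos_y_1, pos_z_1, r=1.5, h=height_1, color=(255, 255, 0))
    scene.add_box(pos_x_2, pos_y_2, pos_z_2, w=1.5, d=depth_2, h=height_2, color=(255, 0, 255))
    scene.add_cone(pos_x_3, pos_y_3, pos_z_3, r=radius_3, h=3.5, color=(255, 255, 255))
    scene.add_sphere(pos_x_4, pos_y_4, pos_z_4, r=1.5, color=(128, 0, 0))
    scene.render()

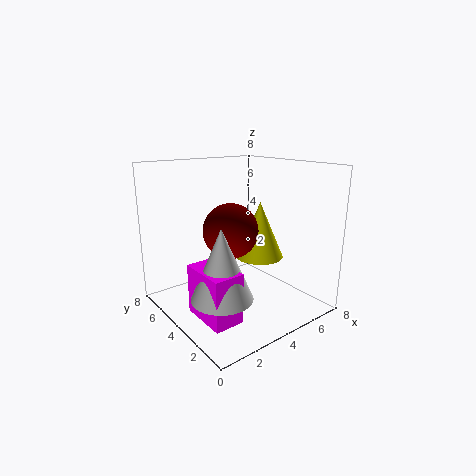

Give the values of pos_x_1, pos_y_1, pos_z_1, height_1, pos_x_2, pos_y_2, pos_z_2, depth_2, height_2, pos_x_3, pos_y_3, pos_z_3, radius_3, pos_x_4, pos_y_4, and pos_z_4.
pos_x_1 = 6.5
pos_y_1 = 5
pos_z_1 = 2
height_1 = 3.5
pos_x_2 = 0.5
pos_y_2 = 1
pos_z_2 = 1
depth_2 = 2.5
height_2 = 2.5
pos_x_3 = 1.5
pos_y_3 = 2
pos_z_3 = 2
radius_3 = 1.5
pos_x_4 = 3.5
pos_y_4 = 4
pos_z_4 = 4.5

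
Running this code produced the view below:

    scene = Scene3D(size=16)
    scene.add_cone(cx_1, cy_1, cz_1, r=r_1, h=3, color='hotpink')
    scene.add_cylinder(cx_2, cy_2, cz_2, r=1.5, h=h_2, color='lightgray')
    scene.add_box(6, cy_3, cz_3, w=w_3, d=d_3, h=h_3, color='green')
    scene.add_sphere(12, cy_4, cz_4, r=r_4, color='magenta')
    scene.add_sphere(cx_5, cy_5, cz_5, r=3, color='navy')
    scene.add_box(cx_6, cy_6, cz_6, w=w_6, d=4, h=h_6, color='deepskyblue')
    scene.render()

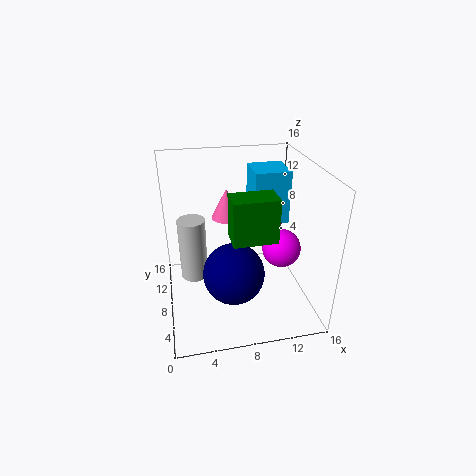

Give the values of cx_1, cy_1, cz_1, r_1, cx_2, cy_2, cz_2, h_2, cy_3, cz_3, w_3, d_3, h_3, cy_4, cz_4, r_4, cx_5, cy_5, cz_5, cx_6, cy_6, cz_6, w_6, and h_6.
cx_1 = 6.5
cy_1 = 6.5
cz_1 = 11.5
r_1 = 1.5
cx_2 = 3
cy_2 = 8.5
cz_2 = 3.5
h_2 = 7
cy_3 = 0.5
cz_3 = 11.5
w_3 = 4
d_3 = 2.5
h_3 = 4
cy_4 = 5
cz_4 = 8
r_4 = 2
cx_5 = 6.5
cy_5 = 3
cz_5 = 7
cx_6 = 10
cy_6 = 8.5
cz_6 = 9
w_6 = 4
h_6 = 6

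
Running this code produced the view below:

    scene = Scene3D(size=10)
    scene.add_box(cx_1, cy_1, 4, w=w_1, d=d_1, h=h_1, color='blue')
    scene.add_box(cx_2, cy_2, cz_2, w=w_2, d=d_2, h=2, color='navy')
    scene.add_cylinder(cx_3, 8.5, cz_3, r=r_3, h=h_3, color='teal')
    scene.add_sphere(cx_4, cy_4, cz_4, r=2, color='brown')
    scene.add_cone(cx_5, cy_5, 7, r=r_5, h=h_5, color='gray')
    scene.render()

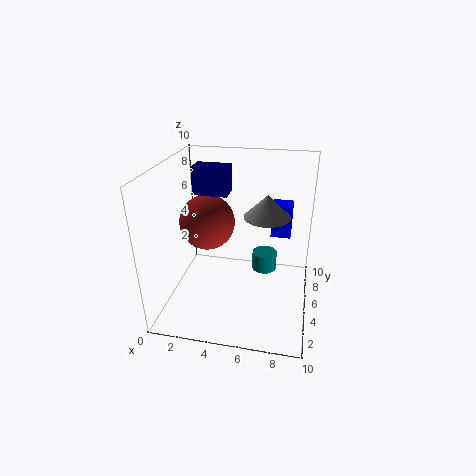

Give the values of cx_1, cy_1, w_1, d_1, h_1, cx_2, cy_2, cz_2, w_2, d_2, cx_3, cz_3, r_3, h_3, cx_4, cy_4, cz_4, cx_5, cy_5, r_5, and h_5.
cx_1 = 7, cy_1 = 7.5, w_1 = 1.5, d_1 = 1.5, h_1 = 2.5, cx_2 = 1.5, cy_2 = 6, cz_2 = 7.5, w_2 = 2.5, d_2 = 1.5, cx_3 = 6.5, cz_3 = 0.5, r_3 = 1, h_3 = 1.5, cx_4 = 2.5, cy_4 = 6, cz_4 = 5.5, cx_5 = 7, cy_5 = 4.5, r_5 = 1.5, h_5 = 1.5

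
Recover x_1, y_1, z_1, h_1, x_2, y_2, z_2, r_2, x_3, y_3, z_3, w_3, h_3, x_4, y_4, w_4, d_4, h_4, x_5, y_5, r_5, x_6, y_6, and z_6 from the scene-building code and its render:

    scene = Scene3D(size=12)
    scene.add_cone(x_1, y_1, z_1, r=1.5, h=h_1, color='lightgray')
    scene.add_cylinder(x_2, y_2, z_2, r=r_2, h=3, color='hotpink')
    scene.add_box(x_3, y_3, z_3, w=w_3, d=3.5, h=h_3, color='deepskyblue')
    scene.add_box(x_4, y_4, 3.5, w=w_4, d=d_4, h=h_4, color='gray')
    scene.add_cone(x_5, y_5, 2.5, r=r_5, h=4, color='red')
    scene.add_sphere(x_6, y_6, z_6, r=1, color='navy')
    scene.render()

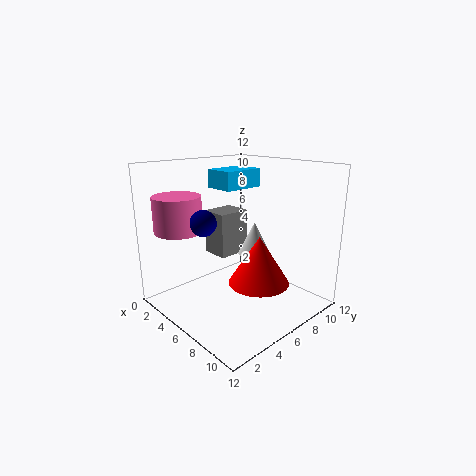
x_1 = 5
y_1 = 9
z_1 = 3.5
h_1 = 3
x_2 = 2.5
y_2 = 2.5
z_2 = 6.5
r_2 = 2
x_3 = 3.5
y_3 = 5
z_3 = 10
w_3 = 2.5
h_3 = 1.5
x_4 = 1.5
y_4 = 6
w_4 = 2.5
d_4 = 3
h_4 = 4
x_5 = 8
y_5 = 6.5
r_5 = 2.5
x_6 = 6
y_6 = 2.5
z_6 = 8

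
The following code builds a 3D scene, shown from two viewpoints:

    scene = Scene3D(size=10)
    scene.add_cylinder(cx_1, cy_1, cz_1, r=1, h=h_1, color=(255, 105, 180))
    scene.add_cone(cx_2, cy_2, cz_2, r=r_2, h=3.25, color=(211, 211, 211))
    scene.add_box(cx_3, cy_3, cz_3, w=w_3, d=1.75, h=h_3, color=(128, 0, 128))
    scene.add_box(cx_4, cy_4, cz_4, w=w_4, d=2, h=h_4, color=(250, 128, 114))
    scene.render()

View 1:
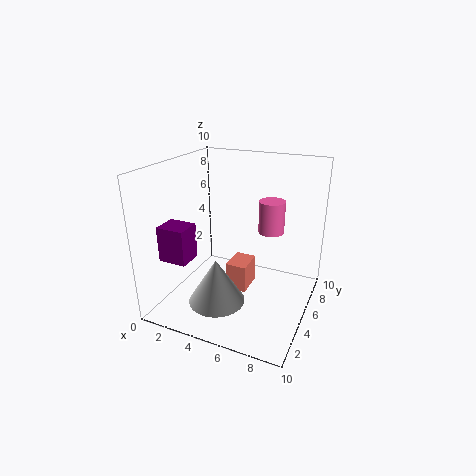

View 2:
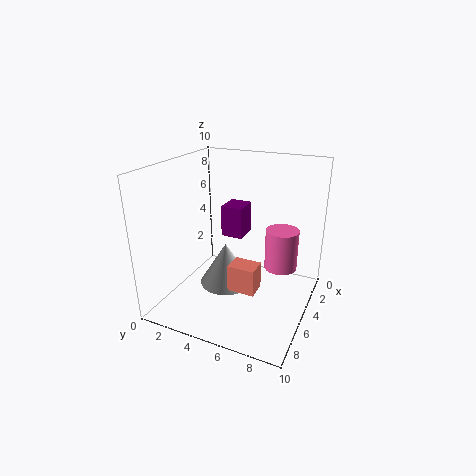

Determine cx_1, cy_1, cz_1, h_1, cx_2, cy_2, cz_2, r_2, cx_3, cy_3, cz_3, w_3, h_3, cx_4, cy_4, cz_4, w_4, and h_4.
cx_1 = 6.25; cy_1 = 8.5; cz_1 = 4.25; h_1 = 2.5; cx_2 = 4; cy_2 = 3.5; cz_2 = 0.5; r_2 = 2; cx_3 = 0.25; cy_3 = 2.25; cz_3 = 3.5; w_3 = 2; h_3 = 2.5; cx_4 = 4.25; cy_4 = 4.5; cz_4 = 1; w_4 = 1.5; h_4 = 2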